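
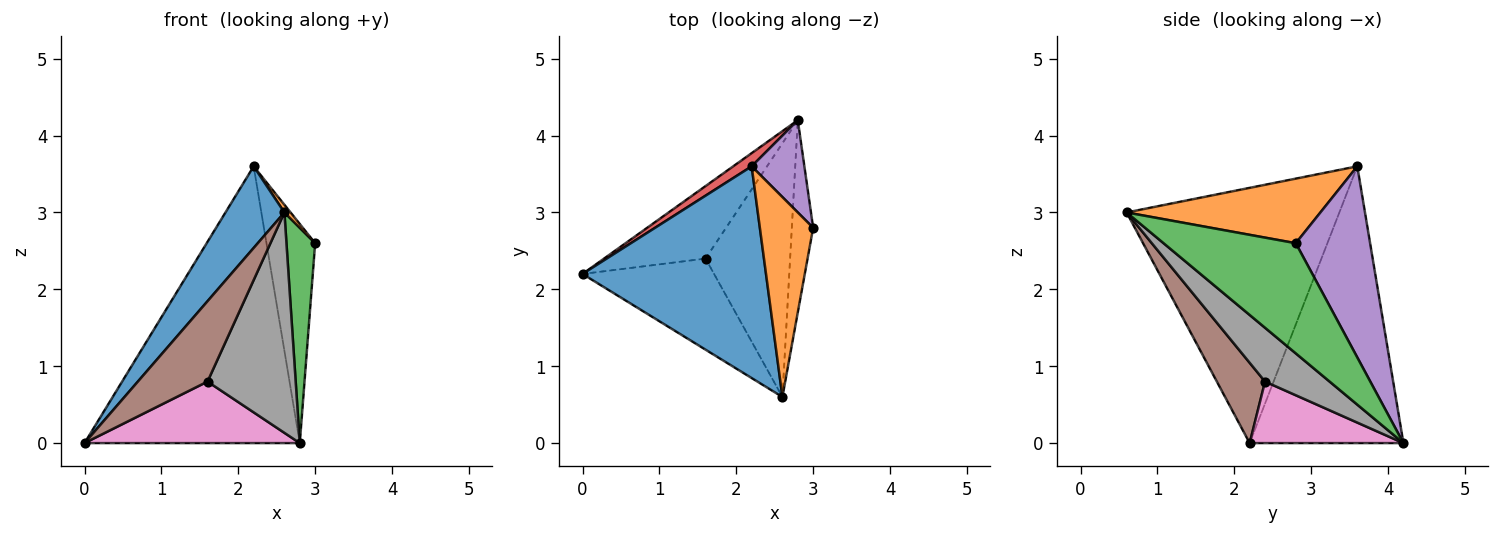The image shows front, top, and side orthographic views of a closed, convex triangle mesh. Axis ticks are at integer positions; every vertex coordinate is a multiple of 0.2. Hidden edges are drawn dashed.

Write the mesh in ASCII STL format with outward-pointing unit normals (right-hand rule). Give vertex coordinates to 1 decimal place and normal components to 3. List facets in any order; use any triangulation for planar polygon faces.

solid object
 facet normal -0.792 -0.220 0.569
  outer loop
   vertex 2.2 3.6 3.6
   vertex 0.0 2.2 0.0
   vertex 2.6 0.6 3.0
  endloop
 endfacet
 facet normal 0.771 -0.024 0.636
  outer loop
   vertex 2.2 3.6 3.6
   vertex 2.6 0.6 3.0
   vertex 3.0 2.8 2.6
  endloop
 endfacet
 facet normal 0.960 -0.208 -0.186
  outer loop
   vertex 2.8 4.2 0.0
   vertex 3.0 2.8 2.6
   vertex 2.6 0.6 3.0
  endloop
 endfacet
 facet normal -0.581 0.813 0.039
  outer loop
   vertex 2.8 4.2 0.0
   vertex 0.0 2.2 0.0
   vertex 2.2 3.6 3.6
  endloop
 endfacet
 facet normal 0.815 0.534 0.225
  outer loop
   vertex 2.8 4.2 0.0
   vertex 2.2 3.6 3.6
   vertex 3.0 2.8 2.6
  endloop
 endfacet
 facet normal 0.416 -0.602 -0.682
  outer loop
   vertex 1.6 2.4 0.8
   vertex 2.6 0.6 3.0
   vertex 0.0 2.2 0.0
  endloop
 endfacet
 facet normal 0.419 -0.587 -0.692
  outer loop
   vertex 1.6 2.4 0.8
   vertex 0.0 2.2 0.0
   vertex 2.8 4.2 0.0
  endloop
 endfacet
 facet normal 0.433 -0.591 -0.680
  outer loop
   vertex 1.6 2.4 0.8
   vertex 2.8 4.2 0.0
   vertex 2.6 0.6 3.0
  endloop
 endfacet
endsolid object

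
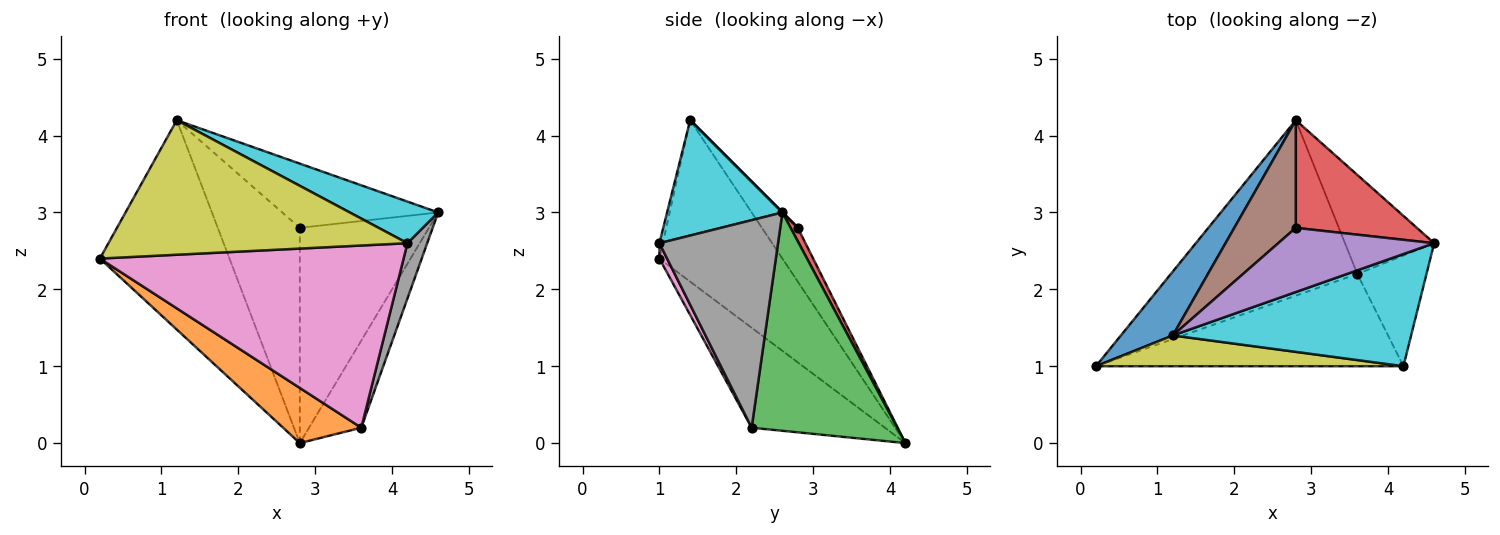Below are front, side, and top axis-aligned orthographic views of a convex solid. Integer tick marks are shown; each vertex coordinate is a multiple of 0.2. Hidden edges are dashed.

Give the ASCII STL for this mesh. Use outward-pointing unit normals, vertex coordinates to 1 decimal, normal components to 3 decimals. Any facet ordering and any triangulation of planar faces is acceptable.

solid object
 facet normal -0.672 0.708 0.216
  outer loop
   vertex 1.2 1.4 4.2
   vertex 2.8 4.2 0.0
   vertex 0.2 1.0 2.4
  endloop
 endfacet
 facet normal -0.455 -0.267 -0.849
  outer loop
   vertex 3.6 2.2 0.2
   vertex 0.2 1.0 2.4
   vertex 2.8 4.2 0.0
  endloop
 endfacet
 facet normal 0.878 0.316 -0.359
  outer loop
   vertex 3.6 2.2 0.2
   vertex 2.8 4.2 0.0
   vertex 4.6 2.6 3.0
  endloop
 endfacet
 facet normal 0.050 0.893 0.447
  outer loop
   vertex 2.8 2.8 2.8
   vertex 4.6 2.6 3.0
   vertex 2.8 4.2 0.0
  endloop
 endfacet
 facet normal 0.000 0.707 0.707
  outer loop
   vertex 2.8 2.8 2.8
   vertex 1.2 1.4 4.2
   vertex 4.6 2.6 3.0
  endloop
 endfacet
 facet normal -0.364 0.833 0.416
  outer loop
   vertex 2.8 2.8 2.8
   vertex 2.8 4.2 0.0
   vertex 1.2 1.4 4.2
  endloop
 endfacet
 facet normal 0.023 -0.892 -0.452
  outer loop
   vertex 4.2 1.0 2.6
   vertex 0.2 1.0 2.4
   vertex 3.6 2.2 0.2
  endloop
 endfacet
 facet normal 0.937 -0.156 -0.312
  outer loop
   vertex 4.2 1.0 2.6
   vertex 3.6 2.2 0.2
   vertex 4.6 2.6 3.0
  endloop
 endfacet
 facet normal -0.011 -0.975 0.223
  outer loop
   vertex 4.2 1.0 2.6
   vertex 1.2 1.4 4.2
   vertex 0.2 1.0 2.4
  endloop
 endfacet
 facet normal 0.413 -0.317 0.854
  outer loop
   vertex 4.2 1.0 2.6
   vertex 4.6 2.6 3.0
   vertex 1.2 1.4 4.2
  endloop
 endfacet
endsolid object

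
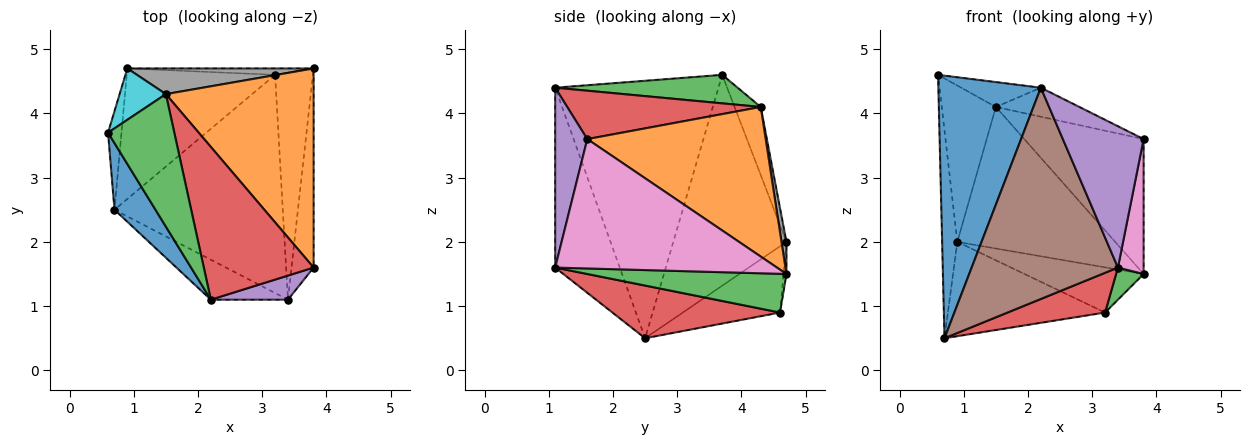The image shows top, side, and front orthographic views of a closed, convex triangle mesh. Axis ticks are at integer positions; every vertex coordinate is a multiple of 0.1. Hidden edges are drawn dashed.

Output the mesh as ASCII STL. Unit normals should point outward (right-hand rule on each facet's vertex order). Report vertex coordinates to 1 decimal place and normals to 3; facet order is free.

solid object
 facet normal -0.839 -0.527 0.134
  outer loop
   vertex 2.2 1.1 4.4
   vertex 0.6 3.7 4.6
   vertex 0.7 2.5 0.5
  endloop
 endfacet
 facet normal 0.642 0.430 0.634
  outer loop
   vertex 1.5 4.3 4.1
   vertex 3.8 1.6 3.6
   vertex 3.8 4.7 1.5
  endloop
 endfacet
 facet normal 0.390 0.170 0.905
  outer loop
   vertex 1.5 4.3 4.1
   vertex 0.6 3.7 4.6
   vertex 2.2 1.1 4.4
  endloop
 endfacet
 facet normal 0.397 0.171 0.902
  outer loop
   vertex 1.5 4.3 4.1
   vertex 2.2 1.1 4.4
   vertex 3.8 1.6 3.6
  endloop
 endfacet
 facet normal 0.365 -0.918 0.156
  outer loop
   vertex 3.4 1.1 1.6
   vertex 3.8 1.6 3.6
   vertex 2.2 1.1 4.4
  endloop
 endfacet
 facet normal -0.398 -0.901 -0.171
  outer loop
   vertex 3.4 1.1 1.6
   vertex 2.2 1.1 4.4
   vertex 0.7 2.5 0.5
  endloop
 endfacet
 facet normal 0.979 -0.113 -0.167
  outer loop
   vertex 3.4 1.1 1.6
   vertex 3.8 4.7 1.5
   vertex 3.8 1.6 3.6
  endloop
 endfacet
 facet normal 0.031 0.983 0.179
  outer loop
   vertex 0.9 4.7 2.0
   vertex 1.5 4.3 4.1
   vertex 3.8 4.7 1.5
  endloop
 endfacet
 facet normal -0.989 0.133 -0.063
  outer loop
   vertex 0.9 4.7 2.0
   vertex 0.7 2.5 0.5
   vertex 0.6 3.7 4.6
  endloop
 endfacet
 facet normal -0.418 0.863 0.284
  outer loop
   vertex 0.9 4.7 2.0
   vertex 0.6 3.7 4.6
   vertex 1.5 4.3 4.1
  endloop
 endfacet
 facet normal -0.024 0.990 -0.141
  outer loop
   vertex 3.2 4.6 0.9
   vertex 0.9 4.7 2.0
   vertex 3.8 4.7 1.5
  endloop
 endfacet
 facet normal -0.341 0.551 -0.762
  outer loop
   vertex 3.2 4.6 0.9
   vertex 0.7 2.5 0.5
   vertex 0.9 4.7 2.0
  endloop
 endfacet
 facet normal 0.712 -0.098 -0.695
  outer loop
   vertex 3.2 4.6 0.9
   vertex 3.8 4.7 1.5
   vertex 3.4 1.1 1.6
  endloop
 endfacet
 facet normal 0.294 -0.171 -0.940
  outer loop
   vertex 3.2 4.6 0.9
   vertex 3.4 1.1 1.6
   vertex 0.7 2.5 0.5
  endloop
 endfacet
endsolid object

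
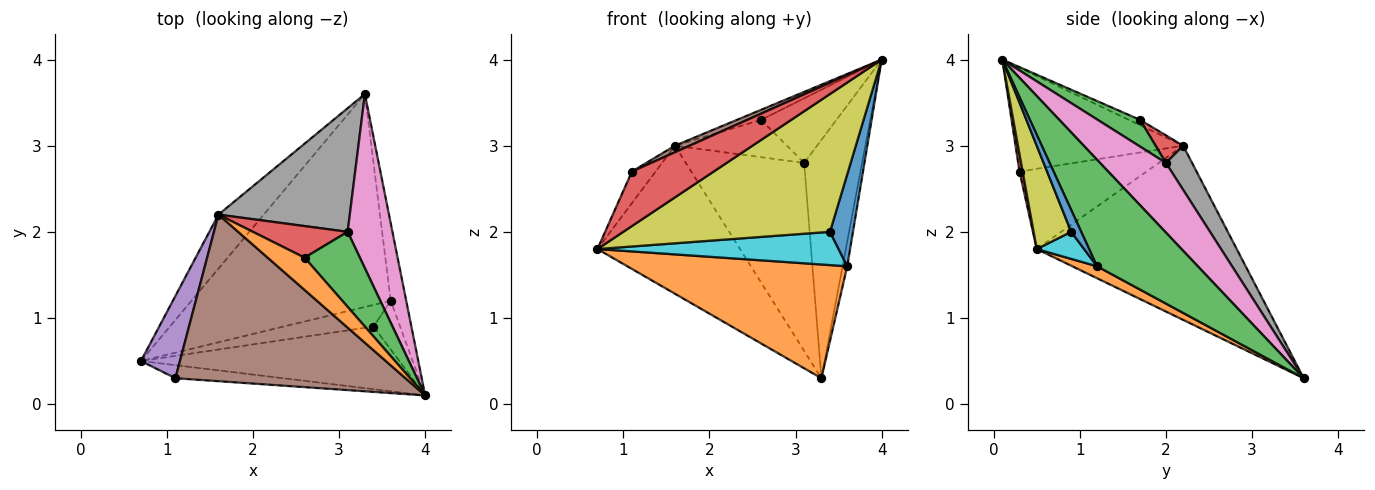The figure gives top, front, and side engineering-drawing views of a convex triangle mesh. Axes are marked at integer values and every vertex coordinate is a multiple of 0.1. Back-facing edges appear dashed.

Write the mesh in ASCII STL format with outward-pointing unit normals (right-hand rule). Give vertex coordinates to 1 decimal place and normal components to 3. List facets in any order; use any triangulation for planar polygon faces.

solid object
 facet normal -0.797 0.568 -0.207
  outer loop
   vertex 1.6 2.2 3.0
   vertex 3.3 3.6 0.3
   vertex 0.7 0.5 1.8
  endloop
 endfacet
 facet normal 0.053 -0.471 -0.881
  outer loop
   vertex 3.6 1.2 1.6
   vertex 0.7 0.5 1.8
   vertex 3.3 3.6 0.3
  endloop
 endfacet
 facet normal 0.989 0.046 -0.144
  outer loop
   vertex 3.6 1.2 1.6
   vertex 3.3 3.6 0.3
   vertex 4.0 0.1 4.0
  endloop
 endfacet
 facet normal 0.037 -0.972 -0.233
  outer loop
   vertex 1.1 0.3 2.7
   vertex 0.7 0.5 1.8
   vertex 4.0 0.1 4.0
  endloop
 endfacet
 facet normal -0.887 0.165 0.431
  outer loop
   vertex 1.1 0.3 2.7
   vertex 1.6 2.2 3.0
   vertex 0.7 0.5 1.8
  endloop
 endfacet
 facet normal -0.411 -0.036 0.911
  outer loop
   vertex 1.1 0.3 2.7
   vertex 4.0 0.1 4.0
   vertex 1.6 2.2 3.0
  endloop
 endfacet
 facet normal 0.676 0.595 0.435
  outer loop
   vertex 3.1 2.0 2.8
   vertex 4.0 0.1 4.0
   vertex 3.3 3.6 0.3
  endloop
 endfacet
 facet normal 0.182 0.822 0.540
  outer loop
   vertex 3.1 2.0 2.8
   vertex 3.3 3.6 0.3
   vertex 1.6 2.2 3.0
  endloop
 endfacet
 facet normal 0.163 -0.898 -0.408
  outer loop
   vertex 3.4 0.9 2.0
   vertex 4.0 0.1 4.0
   vertex 0.7 0.5 1.8
  endloop
 endfacet
 facet normal 0.162 -0.827 -0.539
  outer loop
   vertex 3.4 0.9 2.0
   vertex 0.7 0.5 1.8
   vertex 3.6 1.2 1.6
  endloop
 endfacet
 facet normal 0.360 -0.824 -0.438
  outer loop
   vertex 3.4 0.9 2.0
   vertex 3.6 1.2 1.6
   vertex 4.0 0.1 4.0
  endloop
 endfacet
 facet normal -0.137 0.294 0.946
  outer loop
   vertex 2.6 1.7 3.3
   vertex 1.6 2.2 3.0
   vertex 4.0 0.1 4.0
  endloop
 endfacet
 facet normal 0.344 0.612 0.712
  outer loop
   vertex 2.6 1.7 3.3
   vertex 4.0 0.1 4.0
   vertex 3.1 2.0 2.8
  endloop
 endfacet
 facet normal 0.185 0.750 0.635
  outer loop
   vertex 2.6 1.7 3.3
   vertex 3.1 2.0 2.8
   vertex 1.6 2.2 3.0
  endloop
 endfacet
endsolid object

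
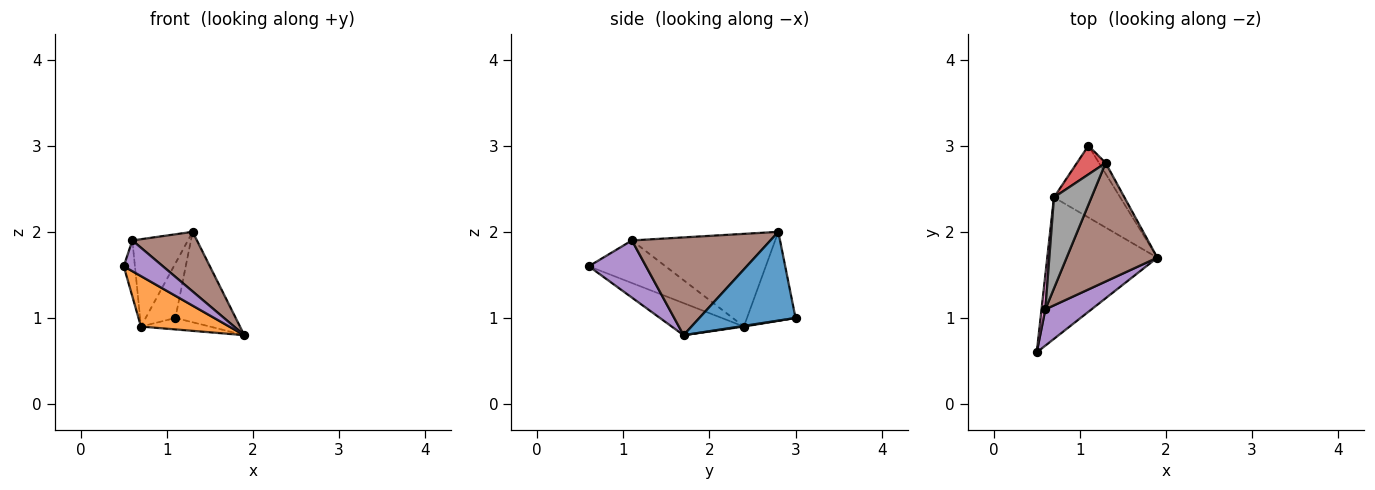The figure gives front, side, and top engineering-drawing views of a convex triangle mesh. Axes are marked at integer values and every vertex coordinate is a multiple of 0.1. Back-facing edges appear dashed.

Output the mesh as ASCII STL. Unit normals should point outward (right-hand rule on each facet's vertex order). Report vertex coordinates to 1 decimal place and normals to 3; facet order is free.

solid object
 facet normal 0.846 0.530 -0.063
  outer loop
   vertex 1.3 2.8 2.0
   vertex 1.9 1.7 0.8
   vertex 1.1 3.0 1.0
  endloop
 endfacet
 facet normal -0.265 -0.324 -0.908
  outer loop
   vertex 0.7 2.4 0.9
   vertex 1.9 1.7 0.8
   vertex 0.5 0.6 1.6
  endloop
 endfacet
 facet normal 0.010 0.158 -0.987
  outer loop
   vertex 0.7 2.4 0.9
   vertex 1.1 3.0 1.0
   vertex 1.9 1.7 0.8
  endloop
 endfacet
 facet normal -0.822 0.504 0.265
  outer loop
   vertex 0.7 2.4 0.9
   vertex 1.3 2.8 2.0
   vertex 1.1 3.0 1.0
  endloop
 endfacet
 facet normal 0.686 -0.470 0.555
  outer loop
   vertex 0.6 1.1 1.9
   vertex 0.5 0.6 1.6
   vertex 1.9 1.7 0.8
  endloop
 endfacet
 facet normal 0.694 -0.324 0.643
  outer loop
   vertex 0.6 1.1 1.9
   vertex 1.9 1.7 0.8
   vertex 1.3 2.8 2.0
  endloop
 endfacet
 facet normal -0.986 0.144 0.089
  outer loop
   vertex 0.6 1.1 1.9
   vertex 0.7 2.4 0.9
   vertex 0.5 0.6 1.6
  endloop
 endfacet
 facet normal -0.872 0.338 0.353
  outer loop
   vertex 0.6 1.1 1.9
   vertex 1.3 2.8 2.0
   vertex 0.7 2.4 0.9
  endloop
 endfacet
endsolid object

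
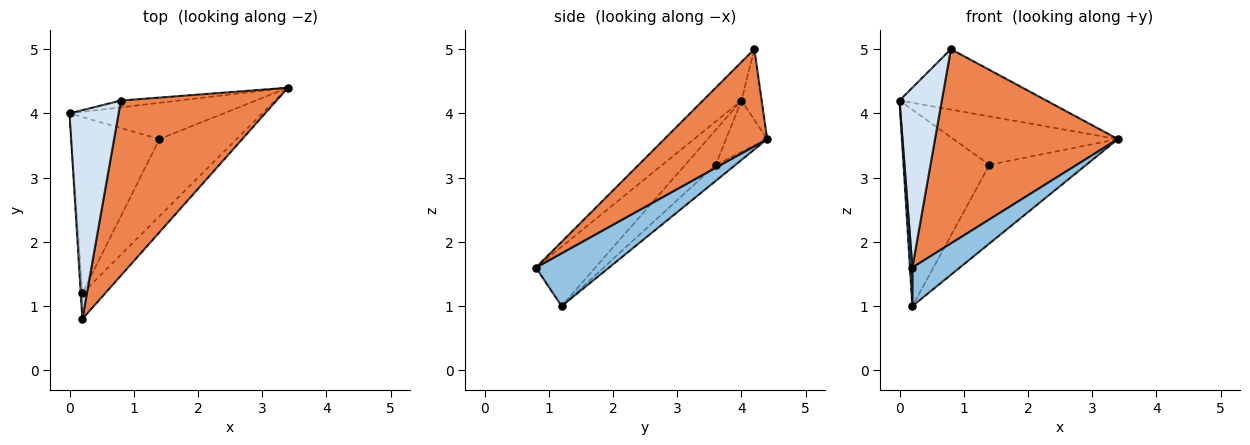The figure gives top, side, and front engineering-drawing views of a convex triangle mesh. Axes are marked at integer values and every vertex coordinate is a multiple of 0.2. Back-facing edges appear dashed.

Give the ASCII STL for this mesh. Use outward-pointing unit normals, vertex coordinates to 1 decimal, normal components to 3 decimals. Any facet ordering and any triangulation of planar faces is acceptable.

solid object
 facet normal -0.999 -0.040 -0.027
  outer loop
   vertex 0.2 1.2 1.0
   vertex 0.2 0.8 1.6
   vertex 0.0 4.0 4.2
  endloop
 endfacet
 facet normal 0.789 -0.512 -0.341
  outer loop
   vertex 0.2 1.2 1.0
   vertex 3.4 4.4 3.6
   vertex 0.2 0.8 1.6
  endloop
 endfacet
 facet normal -0.135 0.985 -0.111
  outer loop
   vertex 0.8 4.2 5.0
   vertex 3.4 4.4 3.6
   vertex 0.0 4.0 4.2
  endloop
 endfacet
 facet normal -0.511 -0.561 0.651
  outer loop
   vertex 0.8 4.2 5.0
   vertex 0.0 4.0 4.2
   vertex 0.2 0.8 1.6
  endloop
 endfacet
 facet normal 0.385 -0.686 0.618
  outer loop
   vertex 0.8 4.2 5.0
   vertex 0.2 0.8 1.6
   vertex 3.4 4.4 3.6
  endloop
 endfacet
 facet normal -0.196 0.784 -0.588
  outer loop
   vertex 1.4 3.6 3.2
   vertex 0.0 4.0 4.2
   vertex 3.4 4.4 3.6
  endloop
 endfacet
 facet normal -0.256 0.720 -0.646
  outer loop
   vertex 1.4 3.6 3.2
   vertex 0.2 1.2 1.0
   vertex 0.0 4.0 4.2
  endloop
 endfacet
 facet normal -0.144 0.707 -0.692
  outer loop
   vertex 1.4 3.6 3.2
   vertex 3.4 4.4 3.6
   vertex 0.2 1.2 1.0
  endloop
 endfacet
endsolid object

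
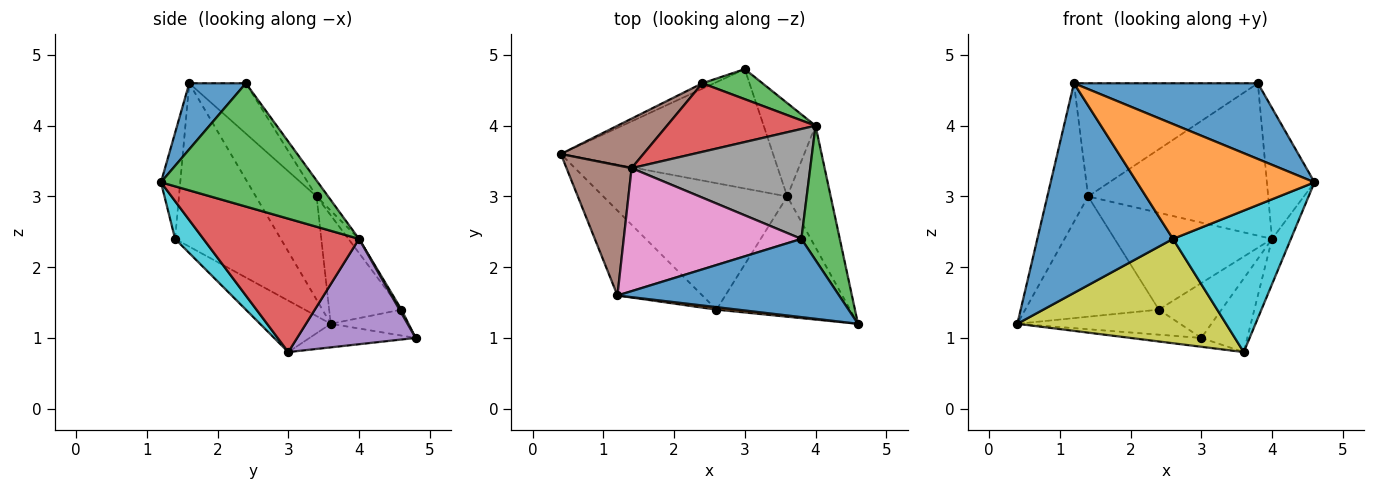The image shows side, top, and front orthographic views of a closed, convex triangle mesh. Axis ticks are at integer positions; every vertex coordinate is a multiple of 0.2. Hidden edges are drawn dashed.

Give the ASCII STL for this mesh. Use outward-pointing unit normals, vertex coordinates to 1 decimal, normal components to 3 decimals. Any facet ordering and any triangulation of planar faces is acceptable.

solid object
 facet normal 0.209 -0.680 0.703
  outer loop
   vertex 1.2 1.6 4.6
   vertex 4.6 1.2 3.2
   vertex 3.8 2.4 4.6
  endloop
 endfacet
 facet normal -0.110 0.073 -0.991
  outer loop
   vertex 3.6 3.0 0.8
   vertex 0.4 3.6 1.2
   vertex 3.0 4.8 1.0
  endloop
 endfacet
 facet normal 0.917 0.278 0.286
  outer loop
   vertex 4.0 4.0 2.4
   vertex 3.8 2.4 4.6
   vertex 4.6 1.2 3.2
  endloop
 endfacet
 facet normal 0.945 0.114 -0.308
  outer loop
   vertex 4.0 4.0 2.4
   vertex 4.6 1.2 3.2
   vertex 3.6 3.0 0.8
  endloop
 endfacet
 facet normal 0.847 0.329 -0.417
  outer loop
   vertex 4.0 4.0 2.4
   vertex 3.6 3.0 0.8
   vertex 3.0 4.8 1.0
  endloop
 endfacet
 facet normal -0.736 0.494 0.464
  outer loop
   vertex 1.4 3.4 3.0
   vertex 0.4 3.6 1.2
   vertex 1.2 1.6 4.6
  endloop
 endfacet
 facet normal -0.204 0.663 0.720
  outer loop
   vertex 1.4 3.4 3.0
   vertex 1.2 1.6 4.6
   vertex 3.8 2.4 4.6
  endloop
 endfacet
 facet normal -0.052 0.810 0.584
  outer loop
   vertex 1.4 3.4 3.0
   vertex 3.8 2.4 4.6
   vertex 4.0 4.0 2.4
  endloop
 endfacet
 facet normal -0.211 -0.622 -0.754
  outer loop
   vertex 2.6 1.4 2.4
   vertex 0.4 3.6 1.2
   vertex 3.6 3.0 0.8
  endloop
 endfacet
 facet normal 0.180 -0.750 -0.637
  outer loop
   vertex 2.6 1.4 2.4
   vertex 3.6 3.0 0.8
   vertex 4.6 1.2 3.2
  endloop
 endfacet
 facet normal -0.585 -0.751 -0.304
  outer loop
   vertex 2.6 1.4 2.4
   vertex 1.2 1.6 4.6
   vertex 0.4 3.6 1.2
  endloop
 endfacet
 facet normal -0.108 -0.994 0.022
  outer loop
   vertex 2.6 1.4 2.4
   vertex 4.6 1.2 3.2
   vertex 1.2 1.6 4.6
  endloop
 endfacet
 facet normal 0.028 0.876 0.481
  outer loop
   vertex 2.4 4.6 1.4
   vertex 4.0 4.0 2.4
   vertex 3.0 4.8 1.0
  endloop
 endfacet
 facet normal -0.055 0.815 0.577
  outer loop
   vertex 2.4 4.6 1.4
   vertex 1.4 3.4 3.0
   vertex 4.0 4.0 2.4
  endloop
 endfacet
 facet normal -0.423 0.885 -0.192
  outer loop
   vertex 2.4 4.6 1.4
   vertex 3.0 4.8 1.0
   vertex 0.4 3.6 1.2
  endloop
 endfacet
 facet normal -0.448 0.827 0.340
  outer loop
   vertex 2.4 4.6 1.4
   vertex 0.4 3.6 1.2
   vertex 1.4 3.4 3.0
  endloop
 endfacet
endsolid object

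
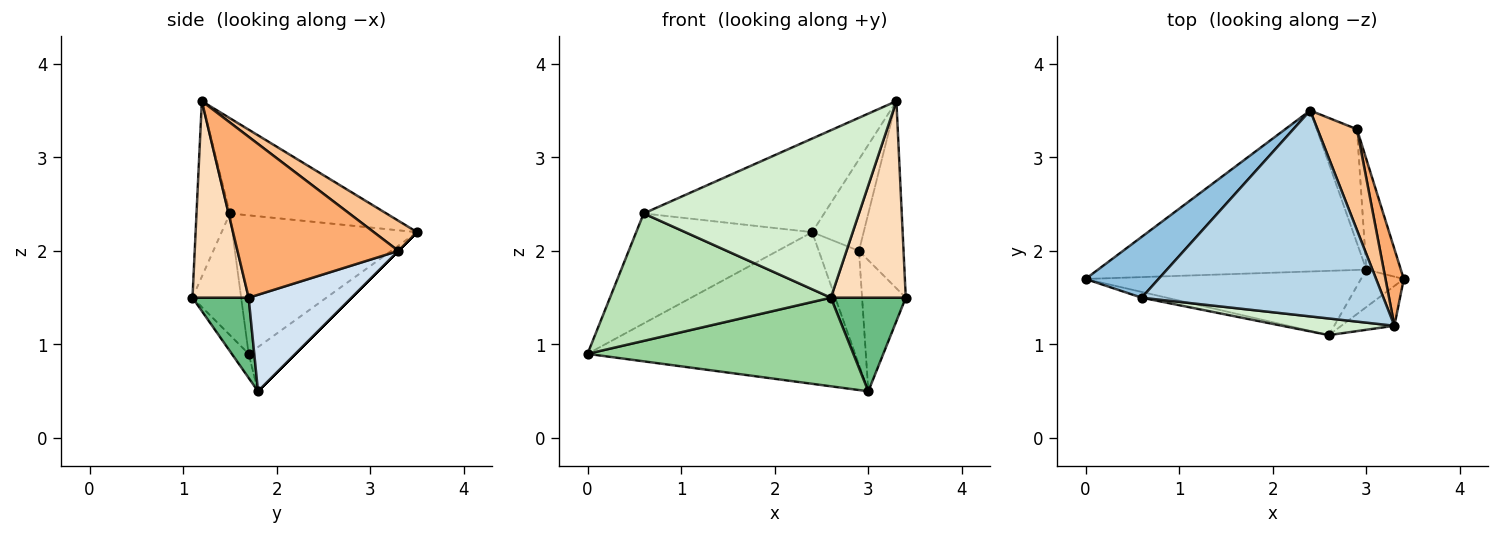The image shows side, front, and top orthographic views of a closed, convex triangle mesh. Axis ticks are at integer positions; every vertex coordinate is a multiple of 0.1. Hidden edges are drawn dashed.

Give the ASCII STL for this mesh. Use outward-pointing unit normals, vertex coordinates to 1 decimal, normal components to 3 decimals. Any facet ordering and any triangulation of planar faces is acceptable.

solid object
 facet normal -0.119 0.681 -0.723
  outer loop
   vertex 3.0 1.8 0.5
   vertex 0.0 1.7 0.9
   vertex 2.4 3.5 2.2
  endloop
 endfacet
 facet normal -0.676 0.644 0.357
  outer loop
   vertex 0.6 1.5 2.4
   vertex 2.4 3.5 2.2
   vertex 0.0 1.7 0.9
  endloop
 endfacet
 facet normal -0.338 0.390 0.857
  outer loop
   vertex 0.6 1.5 2.4
   vertex 3.3 1.2 3.6
   vertex 2.4 3.5 2.2
  endloop
 endfacet
 facet normal 0.874 0.371 -0.313
  outer loop
   vertex 2.9 3.3 2.0
   vertex 3.4 1.7 1.5
   vertex 3.0 1.8 0.5
  endloop
 endfacet
 facet normal 0.000 0.707 -0.707
  outer loop
   vertex 2.9 3.3 2.0
   vertex 3.0 1.8 0.5
   vertex 2.4 3.5 2.2
  endloop
 endfacet
 facet normal 0.958 0.265 0.109
  outer loop
   vertex 2.9 3.3 2.0
   vertex 3.3 1.2 3.6
   vertex 3.4 1.7 1.5
  endloop
 endfacet
 facet normal 0.492 0.585 0.645
  outer loop
   vertex 2.9 3.3 2.0
   vertex 2.4 3.5 2.2
   vertex 3.3 1.2 3.6
  endloop
 endfacet
 facet normal 0.592 -0.790 -0.160
  outer loop
   vertex 2.6 1.1 1.5
   vertex 3.4 1.7 1.5
   vertex 3.3 1.2 3.6
  endloop
 endfacet
 facet normal 0.571 -0.762 -0.305
  outer loop
   vertex 2.6 1.1 1.5
   vertex 3.0 1.8 0.5
   vertex 3.4 1.7 1.5
  endloop
 endfacet
 facet normal -0.051 -0.808 -0.586
  outer loop
   vertex 2.6 1.1 1.5
   vertex 0.0 1.7 0.9
   vertex 3.0 1.8 0.5
  endloop
 endfacet
 facet normal -0.215 -0.976 -0.044
  outer loop
   vertex 2.6 1.1 1.5
   vertex 0.6 1.5 2.4
   vertex 0.0 1.7 0.9
  endloop
 endfacet
 facet normal -0.153 -0.983 0.098
  outer loop
   vertex 2.6 1.1 1.5
   vertex 3.3 1.2 3.6
   vertex 0.6 1.5 2.4
  endloop
 endfacet
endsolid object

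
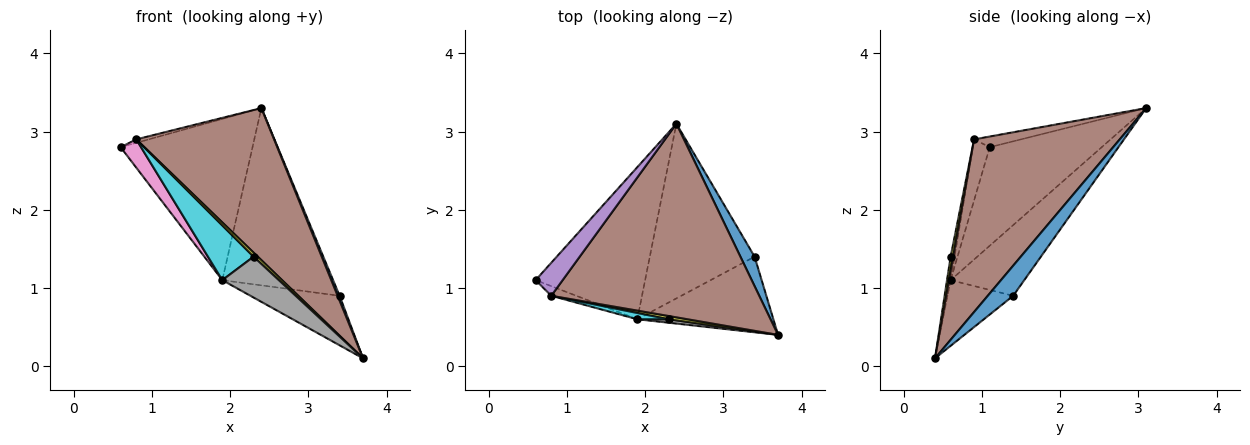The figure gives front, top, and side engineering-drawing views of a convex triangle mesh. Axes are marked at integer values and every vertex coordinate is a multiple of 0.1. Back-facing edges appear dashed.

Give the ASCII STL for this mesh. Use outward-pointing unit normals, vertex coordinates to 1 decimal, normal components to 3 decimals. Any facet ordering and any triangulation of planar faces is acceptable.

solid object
 facet normal 0.902 -0.069 0.425
  outer loop
   vertex 3.4 1.4 0.9
   vertex 2.4 3.1 3.3
   vertex 3.7 0.4 0.1
  endloop
 endfacet
 facet normal -0.374 0.508 -0.776
  outer loop
   vertex 1.9 0.6 1.1
   vertex 3.4 1.4 0.9
   vertex 3.7 0.4 0.1
  endloop
 endfacet
 facet normal -0.525 0.619 -0.584
  outer loop
   vertex 1.9 0.6 1.1
   vertex 0.6 1.1 2.8
   vertex 2.4 3.1 3.3
  endloop
 endfacet
 facet normal -0.428 0.644 -0.634
  outer loop
   vertex 1.9 0.6 1.1
   vertex 2.4 3.1 3.3
   vertex 3.4 1.4 0.9
  endloop
 endfacet
 facet normal -0.365 0.097 0.926
  outer loop
   vertex 0.8 0.9 2.9
   vertex 2.4 3.1 3.3
   vertex 0.6 1.1 2.8
  endloop
 endfacet
 facet normal 0.547 -0.517 0.659
  outer loop
   vertex 0.8 0.9 2.9
   vertex 3.7 0.4 0.1
   vertex 2.4 3.1 3.3
  endloop
 endfacet
 facet normal -0.618 -0.744 -0.253
  outer loop
   vertex 0.8 0.9 2.9
   vertex 0.6 1.1 2.8
   vertex 1.9 0.6 1.1
  endloop
 endfacet
 facet normal -0.063 -0.994 0.085
  outer loop
   vertex 2.3 0.6 1.4
   vertex 1.9 0.6 1.1
   vertex 3.7 0.4 0.1
  endloop
 endfacet
 facet normal 0.424 -0.707 0.566
  outer loop
   vertex 2.3 0.6 1.4
   vertex 3.7 0.4 0.1
   vertex 0.8 0.9 2.9
  endloop
 endfacet
 facet normal -0.085 -0.990 0.113
  outer loop
   vertex 2.3 0.6 1.4
   vertex 0.8 0.9 2.9
   vertex 1.9 0.6 1.1
  endloop
 endfacet
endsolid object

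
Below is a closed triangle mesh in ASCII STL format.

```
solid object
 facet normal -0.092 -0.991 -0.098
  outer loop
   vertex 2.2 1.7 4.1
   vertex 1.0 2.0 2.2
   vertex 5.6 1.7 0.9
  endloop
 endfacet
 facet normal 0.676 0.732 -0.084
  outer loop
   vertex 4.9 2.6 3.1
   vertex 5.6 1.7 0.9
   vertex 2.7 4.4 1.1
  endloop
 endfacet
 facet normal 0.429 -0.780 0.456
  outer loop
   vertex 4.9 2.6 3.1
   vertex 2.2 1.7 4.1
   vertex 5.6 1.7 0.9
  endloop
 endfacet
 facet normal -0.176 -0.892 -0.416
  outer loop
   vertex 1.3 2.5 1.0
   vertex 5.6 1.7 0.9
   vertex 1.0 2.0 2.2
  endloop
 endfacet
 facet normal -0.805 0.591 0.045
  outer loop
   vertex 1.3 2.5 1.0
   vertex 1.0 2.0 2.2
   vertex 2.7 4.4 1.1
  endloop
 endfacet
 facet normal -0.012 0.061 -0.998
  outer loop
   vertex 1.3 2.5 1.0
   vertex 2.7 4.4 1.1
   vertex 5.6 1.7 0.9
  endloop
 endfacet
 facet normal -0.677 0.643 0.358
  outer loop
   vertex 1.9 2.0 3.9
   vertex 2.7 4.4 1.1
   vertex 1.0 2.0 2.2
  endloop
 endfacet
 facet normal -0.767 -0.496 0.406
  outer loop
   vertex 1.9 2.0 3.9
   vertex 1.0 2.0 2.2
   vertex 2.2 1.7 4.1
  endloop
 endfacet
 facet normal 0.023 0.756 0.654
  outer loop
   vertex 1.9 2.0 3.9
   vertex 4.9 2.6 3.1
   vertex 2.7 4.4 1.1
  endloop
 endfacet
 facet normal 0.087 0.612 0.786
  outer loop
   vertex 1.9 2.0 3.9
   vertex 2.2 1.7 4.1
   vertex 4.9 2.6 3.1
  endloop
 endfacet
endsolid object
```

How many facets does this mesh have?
10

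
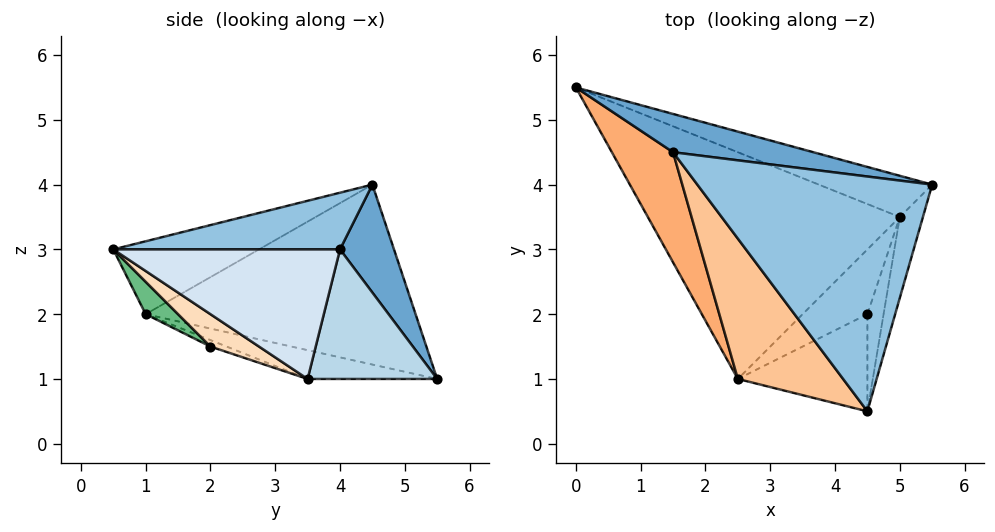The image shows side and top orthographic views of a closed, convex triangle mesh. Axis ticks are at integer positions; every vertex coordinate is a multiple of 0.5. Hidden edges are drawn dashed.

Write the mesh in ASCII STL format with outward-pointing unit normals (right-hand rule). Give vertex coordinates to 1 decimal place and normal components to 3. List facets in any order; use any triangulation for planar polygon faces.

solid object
 facet normal 0.177 0.957 0.230
  outer loop
   vertex 1.5 4.5 4.0
   vertex 5.5 4.0 3.0
   vertex 0.0 5.5 1.0
  endloop
 endfacet
 facet normal 0.234 -0.067 0.970
  outer loop
   vertex 1.5 4.5 4.0
   vertex 4.5 0.5 3.0
   vertex 5.5 4.0 3.0
  endloop
 endfacet
 facet normal 0.353 0.883 -0.309
  outer loop
   vertex 5.0 3.5 1.0
   vertex 0.0 5.5 1.0
   vertex 5.5 4.0 3.0
  endloop
 endfacet
 facet normal 0.948 -0.271 -0.169
  outer loop
   vertex 5.0 3.5 1.0
   vertex 5.5 4.0 3.0
   vertex 4.5 0.5 3.0
  endloop
 endfacet
 facet normal -0.109 -0.273 -0.956
  outer loop
   vertex 2.5 1.0 2.0
   vertex 0.0 5.5 1.0
   vertex 5.0 3.5 1.0
  endloop
 endfacet
 facet normal -0.862 -0.414 0.293
  outer loop
   vertex 2.5 1.0 2.0
   vertex 1.5 4.5 4.0
   vertex 0.0 5.5 1.0
  endloop
 endfacet
 facet normal -0.481 -0.535 0.695
  outer loop
   vertex 2.5 1.0 2.0
   vertex 4.5 0.5 3.0
   vertex 1.5 4.5 4.0
  endloop
 endfacet
 facet normal 0.816 -0.408 -0.408
  outer loop
   vertex 4.5 2.0 1.5
   vertex 5.0 3.5 1.0
   vertex 4.5 0.5 3.0
  endloop
 endfacet
 facet normal 0.174 -0.696 -0.696
  outer loop
   vertex 4.5 2.0 1.5
   vertex 4.5 0.5 3.0
   vertex 2.5 1.0 2.0
  endloop
 endfacet
 facet normal -0.095 -0.286 -0.953
  outer loop
   vertex 4.5 2.0 1.5
   vertex 2.5 1.0 2.0
   vertex 5.0 3.5 1.0
  endloop
 endfacet
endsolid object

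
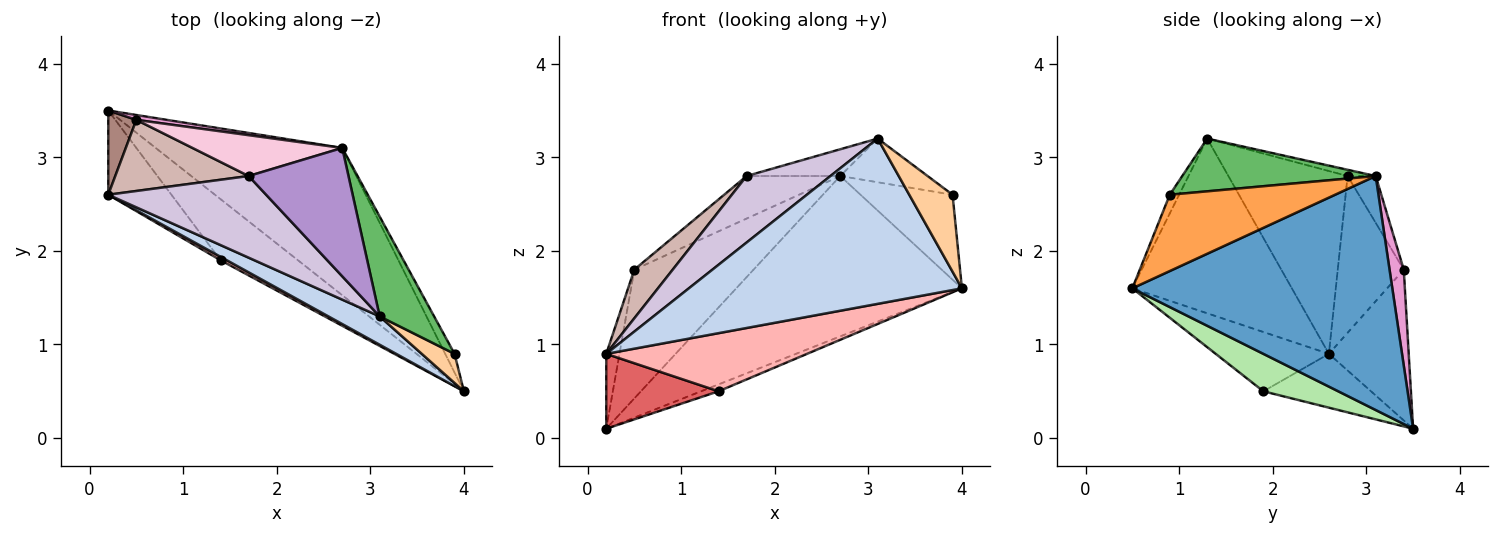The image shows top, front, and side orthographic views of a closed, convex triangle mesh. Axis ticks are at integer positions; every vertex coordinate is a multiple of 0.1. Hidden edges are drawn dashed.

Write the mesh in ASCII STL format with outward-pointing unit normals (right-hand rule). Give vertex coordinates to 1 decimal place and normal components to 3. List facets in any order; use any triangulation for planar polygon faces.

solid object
 facet normal 0.647 0.562 -0.516
  outer loop
   vertex 2.7 3.1 2.8
   vertex 4.0 0.5 1.6
   vertex 0.2 3.5 0.1
  endloop
 endfacet
 facet normal -0.499 -0.854 0.146
  outer loop
   vertex 0.2 2.6 0.9
   vertex 4.0 0.5 1.6
   vertex 3.1 1.3 3.2
  endloop
 endfacet
 facet normal 0.869 0.484 -0.107
  outer loop
   vertex 3.9 0.9 2.6
   vertex 4.0 0.5 1.6
   vertex 2.7 3.1 2.8
  endloop
 endfacet
 facet normal -0.198 -0.917 0.347
  outer loop
   vertex 3.9 0.9 2.6
   vertex 3.1 1.3 3.2
   vertex 4.0 0.5 1.6
  endloop
 endfacet
 facet normal 0.664 0.300 0.685
  outer loop
   vertex 3.9 0.9 2.6
   vertex 2.7 3.1 2.8
   vertex 3.1 1.3 3.2
  endloop
 endfacet
 facet normal 0.433 0.101 -0.896
  outer loop
   vertex 1.4 1.9 0.5
   vertex 0.2 3.5 0.1
   vertex 4.0 0.5 1.6
  endloop
 endfacet
 facet normal -0.537 -0.560 -0.630
  outer loop
   vertex 1.4 1.9 0.5
   vertex 0.2 2.6 0.9
   vertex 0.2 3.5 0.1
  endloop
 endfacet
 facet normal -0.490 -0.870 0.052
  outer loop
   vertex 1.4 1.9 0.5
   vertex 4.0 0.5 1.6
   vertex 0.2 2.6 0.9
  endloop
 endfacet
 facet normal -0.061 0.204 0.977
  outer loop
   vertex 1.7 2.8 2.8
   vertex 3.1 1.3 3.2
   vertex 2.7 3.1 2.8
  endloop
 endfacet
 facet normal -0.668 -0.470 0.577
  outer loop
   vertex 1.7 2.8 2.8
   vertex 0.2 2.6 0.9
   vertex 3.1 1.3 3.2
  endloop
 endfacet
 facet normal -0.970 0.161 0.181
  outer loop
   vertex 0.5 3.4 1.8
   vertex 0.2 3.5 0.1
   vertex 0.2 2.6 0.9
  endloop
 endfacet
 facet normal -0.696 -0.405 0.592
  outer loop
   vertex 0.5 3.4 1.8
   vertex 0.2 2.6 0.9
   vertex 1.7 2.8 2.8
  endloop
 endfacet
 facet normal 0.118 0.992 0.037
  outer loop
   vertex 0.5 3.4 1.8
   vertex 2.7 3.1 2.8
   vertex 0.2 3.5 0.1
  endloop
 endfacet
 facet normal -0.212 0.705 0.677
  outer loop
   vertex 0.5 3.4 1.8
   vertex 1.7 2.8 2.8
   vertex 2.7 3.1 2.8
  endloop
 endfacet
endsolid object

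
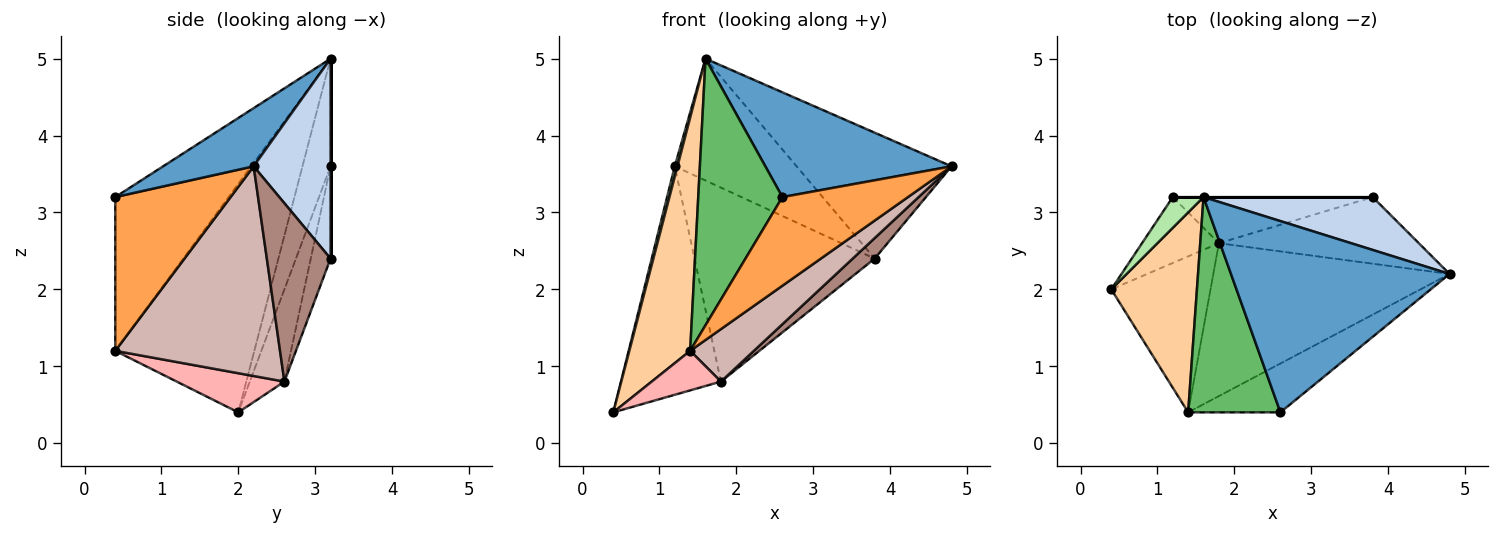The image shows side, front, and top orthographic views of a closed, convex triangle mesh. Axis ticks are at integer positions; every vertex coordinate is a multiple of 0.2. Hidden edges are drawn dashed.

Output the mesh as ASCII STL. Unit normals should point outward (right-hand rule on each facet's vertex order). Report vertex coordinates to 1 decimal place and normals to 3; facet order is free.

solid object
 facet normal 0.227 -0.468 0.854
  outer loop
   vertex 1.6 3.2 5.0
   vertex 2.6 0.4 3.2
   vertex 4.8 2.2 3.6
  endloop
 endfacet
 facet normal 0.416 0.838 0.352
  outer loop
   vertex 3.8 3.2 2.4
   vertex 1.6 3.2 5.0
   vertex 4.8 2.2 3.6
  endloop
 endfacet
 facet normal 0.627 -0.682 -0.376
  outer loop
   vertex 1.4 0.4 1.2
   vertex 4.8 2.2 3.6
   vertex 2.6 0.4 3.2
  endloop
 endfacet
 facet normal -0.866 -0.379 0.325
  outer loop
   vertex 1.4 0.4 1.2
   vertex 1.6 3.2 5.0
   vertex 0.4 2.0 0.4
  endloop
 endfacet
 facet normal -0.723 -0.537 0.434
  outer loop
   vertex 1.4 0.4 1.2
   vertex 2.6 0.4 3.2
   vertex 1.6 3.2 5.0
  endloop
 endfacet
 facet normal -0.958 -0.091 0.274
  outer loop
   vertex 1.2 3.2 3.6
   vertex 0.4 2.0 0.4
   vertex 1.6 3.2 5.0
  endloop
 endfacet
 facet normal 0.000 1.000 0.000
  outer loop
   vertex 1.2 3.2 3.6
   vertex 1.6 3.2 5.0
   vertex 3.8 3.2 2.4
  endloop
 endfacet
 facet normal 0.357 -0.230 -0.905
  outer loop
   vertex 1.8 2.6 0.8
   vertex 1.4 0.4 1.2
   vertex 0.4 2.0 0.4
  endloop
 endfacet
 facet normal -0.316 0.912 -0.263
  outer loop
   vertex 1.8 2.6 0.8
   vertex 0.4 2.0 0.4
   vertex 1.2 3.2 3.6
  endloop
 endfacet
 facet normal -0.106 0.967 -0.230
  outer loop
   vertex 1.8 2.6 0.8
   vertex 1.2 3.2 3.6
   vertex 3.8 3.2 2.4
  endloop
 endfacet
 facet normal 0.649 -0.224 -0.727
  outer loop
   vertex 1.8 2.6 0.8
   vertex 3.8 3.2 2.4
   vertex 4.8 2.2 3.6
  endloop
 endfacet
 facet normal 0.643 -0.249 -0.724
  outer loop
   vertex 1.8 2.6 0.8
   vertex 4.8 2.2 3.6
   vertex 1.4 0.4 1.2
  endloop
 endfacet
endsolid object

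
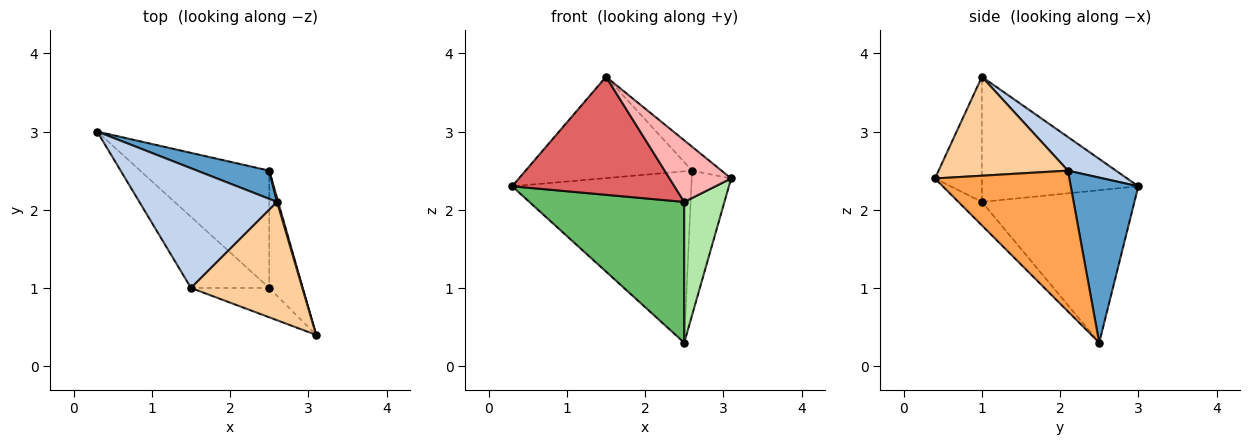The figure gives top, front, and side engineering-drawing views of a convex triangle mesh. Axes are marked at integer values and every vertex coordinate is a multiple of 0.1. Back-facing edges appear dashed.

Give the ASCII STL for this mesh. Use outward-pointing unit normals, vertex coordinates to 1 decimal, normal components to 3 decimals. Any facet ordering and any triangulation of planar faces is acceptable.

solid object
 facet normal 0.349 0.925 0.152
  outer loop
   vertex 2.6 2.1 2.5
   vertex 2.5 2.5 0.3
   vertex 0.3 3.0 2.3
  endloop
 endfacet
 facet normal 0.183 0.635 0.750
  outer loop
   vertex 2.6 2.1 2.5
   vertex 0.3 3.0 2.3
   vertex 1.5 1.0 3.7
  endloop
 endfacet
 facet normal 0.959 0.282 0.008
  outer loop
   vertex 2.6 2.1 2.5
   vertex 3.1 0.4 2.4
   vertex 2.5 2.5 0.3
  endloop
 endfacet
 facet normal 0.657 0.150 0.739
  outer loop
   vertex 2.6 2.1 2.5
   vertex 1.5 1.0 3.7
   vertex 3.1 0.4 2.4
  endloop
 endfacet
 facet normal -0.603 -0.613 -0.511
  outer loop
   vertex 2.5 1.0 2.1
   vertex 0.3 3.0 2.3
   vertex 2.5 2.5 0.3
  endloop
 endfacet
 facet normal -0.409 -0.701 -0.584
  outer loop
   vertex 2.5 1.0 2.1
   vertex 2.5 2.5 0.3
   vertex 3.1 0.4 2.4
  endloop
 endfacet
 facet normal -0.637 -0.661 -0.398
  outer loop
   vertex 2.5 1.0 2.1
   vertex 1.5 1.0 3.7
   vertex 0.3 3.0 2.3
  endloop
 endfacet
 facet normal -0.567 -0.744 -0.354
  outer loop
   vertex 2.5 1.0 2.1
   vertex 3.1 0.4 2.4
   vertex 1.5 1.0 3.7
  endloop
 endfacet
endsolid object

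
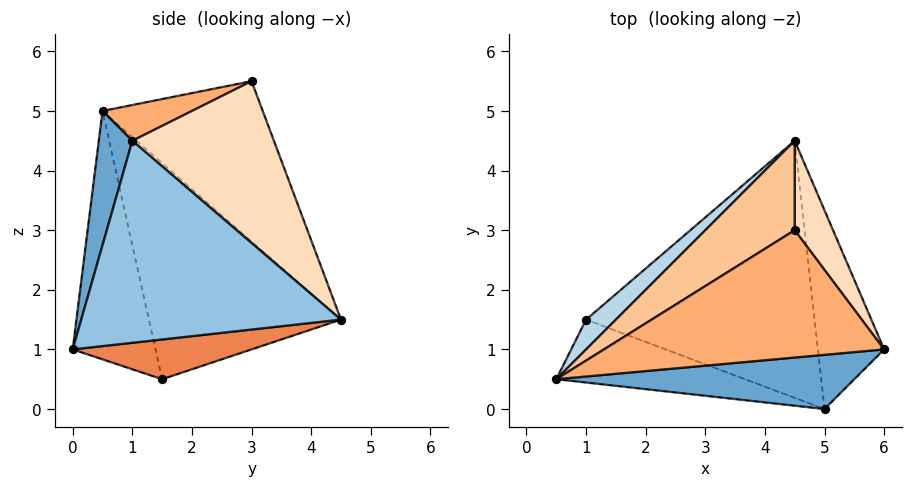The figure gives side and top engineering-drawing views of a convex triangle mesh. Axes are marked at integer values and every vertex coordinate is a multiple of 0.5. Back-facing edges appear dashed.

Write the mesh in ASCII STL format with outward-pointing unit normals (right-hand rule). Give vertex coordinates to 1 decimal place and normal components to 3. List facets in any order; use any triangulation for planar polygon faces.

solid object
 facet normal 0.110 -0.964 0.244
  outer loop
   vertex 5.0 0.0 1.0
   vertex 6.0 1.0 4.5
   vertex 0.5 0.5 5.0
  endloop
 endfacet
 facet normal 0.941 0.139 -0.309
  outer loop
   vertex 5.0 0.0 1.0
   vertex 4.5 4.5 1.5
   vertex 6.0 1.0 4.5
  endloop
 endfacet
 facet normal -0.663 0.743 0.091
  outer loop
   vertex 1.0 1.5 0.5
   vertex 0.5 0.5 5.0
   vertex 4.5 4.5 1.5
  endloop
 endfacet
 facet normal -0.315 -0.919 -0.239
  outer loop
   vertex 1.0 1.5 0.5
   vertex 5.0 0.0 1.0
   vertex 0.5 0.5 5.0
  endloop
 endfacet
 facet normal 0.170 0.127 -0.977
  outer loop
   vertex 1.0 1.5 0.5
   vertex 4.5 4.5 1.5
   vertex 5.0 0.0 1.0
  endloop
 endfacet
 facet normal 0.118 -0.372 0.921
  outer loop
   vertex 4.5 3.0 5.5
   vertex 0.5 0.5 5.0
   vertex 6.0 1.0 4.5
  endloop
 endfacet
 facet normal -0.532 0.793 0.297
  outer loop
   vertex 4.5 3.0 5.5
   vertex 4.5 4.5 1.5
   vertex 0.5 0.5 5.0
  endloop
 endfacet
 facet normal 0.829 0.524 0.196
  outer loop
   vertex 4.5 3.0 5.5
   vertex 6.0 1.0 4.5
   vertex 4.5 4.5 1.5
  endloop
 endfacet
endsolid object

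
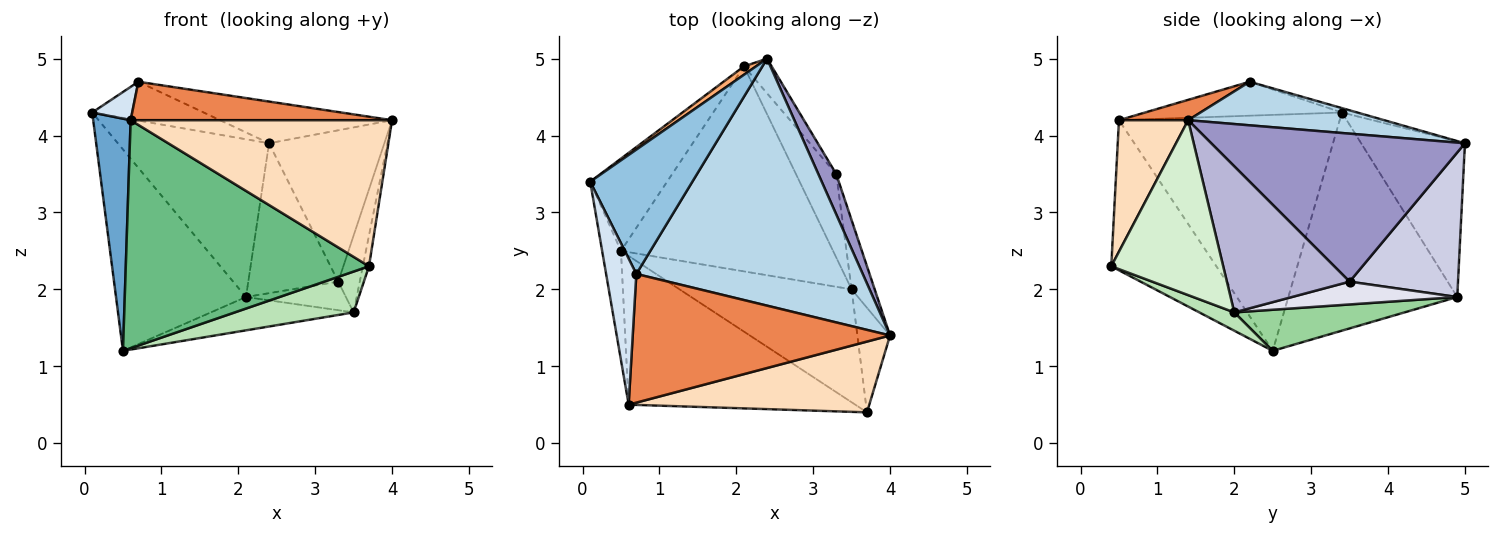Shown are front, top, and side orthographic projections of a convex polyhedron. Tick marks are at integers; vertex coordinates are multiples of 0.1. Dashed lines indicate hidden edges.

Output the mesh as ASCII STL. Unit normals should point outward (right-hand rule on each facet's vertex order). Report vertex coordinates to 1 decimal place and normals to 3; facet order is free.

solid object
 facet normal -0.983 -0.167 -0.078
  outer loop
   vertex 0.6 0.5 4.2
   vertex 0.1 3.4 4.3
   vertex 0.5 2.5 1.2
  endloop
 endfacet
 facet normal -0.041 0.297 0.954
  outer loop
   vertex 0.7 2.2 4.7
   vertex 2.4 5.0 3.9
   vertex 0.1 3.4 4.3
  endloop
 endfacet
 facet normal 0.186 0.164 0.969
  outer loop
   vertex 0.7 2.2 4.7
   vertex 4.0 1.4 4.2
   vertex 2.4 5.0 3.9
  endloop
 endfacet
 facet normal -0.738 -0.150 0.658
  outer loop
   vertex 0.7 2.2 4.7
   vertex 0.1 3.4 4.3
   vertex 0.6 0.5 4.2
  endloop
 endfacet
 facet normal 0.076 -0.285 0.955
  outer loop
   vertex 0.7 2.2 4.7
   vertex 0.6 0.5 4.2
   vertex 4.0 1.4 4.2
  endloop
 endfacet
 facet normal -0.565 0.824 0.044
  outer loop
   vertex 2.1 4.9 1.9
   vertex 0.1 3.4 4.3
   vertex 2.4 5.0 3.9
  endloop
 endfacet
 facet normal -0.763 0.587 -0.269
  outer loop
   vertex 2.1 4.9 1.9
   vertex 0.5 2.5 1.2
   vertex 0.1 3.4 4.3
  endloop
 endfacet
 facet normal 0.232 -0.875 0.424
  outer loop
   vertex 3.7 0.4 2.3
   vertex 4.0 1.4 4.2
   vertex 0.6 0.5 4.2
  endloop
 endfacet
 facet normal -0.340 -0.788 -0.514
  outer loop
   vertex 3.7 0.4 2.3
   vertex 0.6 0.5 4.2
   vertex 0.5 2.5 1.2
  endloop
 endfacet
 facet normal 0.188 0.158 -0.969
  outer loop
   vertex 3.5 2.0 1.7
   vertex 0.5 2.5 1.2
   vertex 2.1 4.9 1.9
  endloop
 endfacet
 facet normal 0.100 -0.338 -0.936
  outer loop
   vertex 3.5 2.0 1.7
   vertex 3.7 0.4 2.3
   vertex 0.5 2.5 1.2
  endloop
 endfacet
 facet normal 0.982 0.054 -0.183
  outer loop
   vertex 3.5 2.0 1.7
   vertex 4.0 1.4 4.2
   vertex 3.7 0.4 2.3
  endloop
 endfacet
 facet normal 0.905 0.411 0.110
  outer loop
   vertex 3.3 3.5 2.1
   vertex 2.4 5.0 3.9
   vertex 4.0 1.4 4.2
  endloop
 endfacet
 facet normal 0.973 0.171 -0.154
  outer loop
   vertex 3.3 3.5 2.1
   vertex 4.0 1.4 4.2
   vertex 3.5 2.0 1.7
  endloop
 endfacet
 facet normal 0.761 0.632 -0.146
  outer loop
   vertex 3.3 3.5 2.1
   vertex 2.1 4.9 1.9
   vertex 2.4 5.0 3.9
  endloop
 endfacet
 facet normal 0.472 0.285 -0.834
  outer loop
   vertex 3.3 3.5 2.1
   vertex 3.5 2.0 1.7
   vertex 2.1 4.9 1.9
  endloop
 endfacet
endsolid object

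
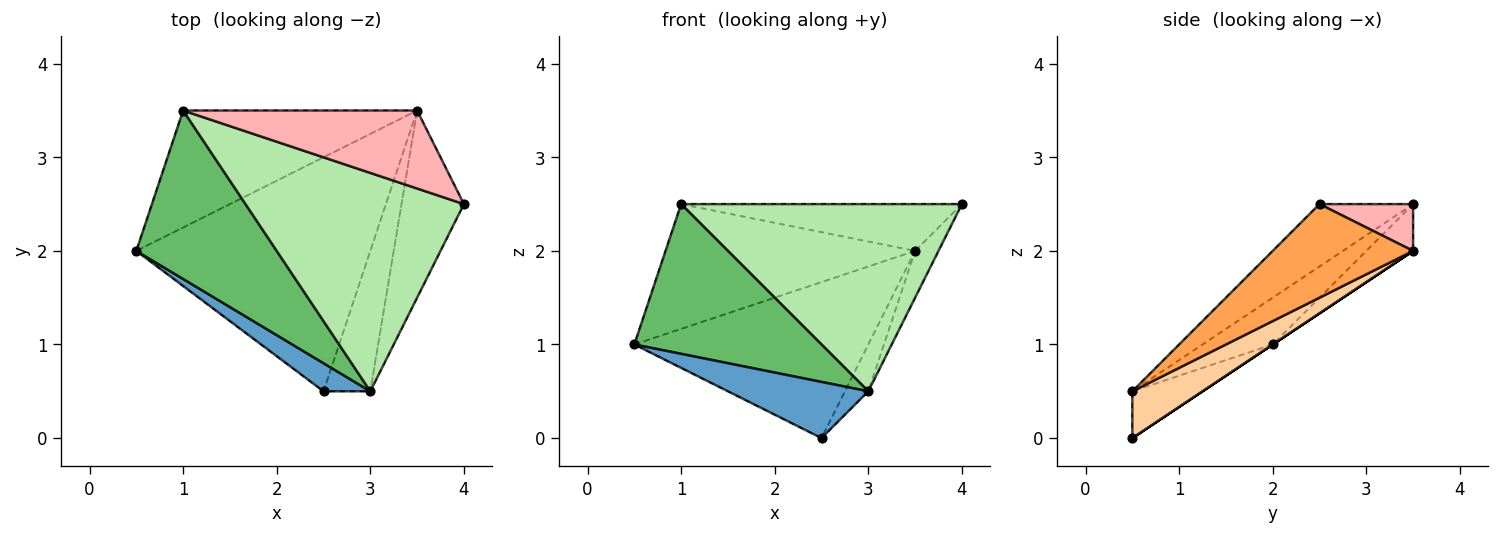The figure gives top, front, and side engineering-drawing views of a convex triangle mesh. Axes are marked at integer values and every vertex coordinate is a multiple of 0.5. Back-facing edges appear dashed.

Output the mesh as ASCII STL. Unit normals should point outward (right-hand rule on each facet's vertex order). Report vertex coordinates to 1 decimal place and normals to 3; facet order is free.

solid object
 facet normal -0.408 -0.816 0.408
  outer loop
   vertex 2.5 0.5 0.0
   vertex 3.0 0.5 0.5
   vertex 0.5 2.0 1.0
  endloop
 endfacet
 facet normal 0.000 0.555 -0.832
  outer loop
   vertex 3.5 3.5 2.0
   vertex 2.5 0.5 0.0
   vertex 0.5 2.0 1.0
  endloop
 endfacet
 facet normal 0.824 0.137 -0.549
  outer loop
   vertex 3.5 3.5 2.0
   vertex 4.0 2.5 2.5
   vertex 3.0 0.5 0.5
  endloop
 endfacet
 facet normal 0.688 0.229 -0.688
  outer loop
   vertex 3.5 3.5 2.0
   vertex 3.0 0.5 0.5
   vertex 2.5 0.5 0.0
  endloop
 endfacet
 facet normal -0.242 -0.645 0.725
  outer loop
   vertex 1.0 3.5 2.5
   vertex 0.5 2.0 1.0
   vertex 3.0 0.5 0.5
  endloop
 endfacet
 facet normal -0.212 -0.636 0.742
  outer loop
   vertex 1.0 3.5 2.5
   vertex 3.0 0.5 0.5
   vertex 4.0 2.5 2.5
  endloop
 endfacet
 facet normal -0.136 0.723 -0.678
  outer loop
   vertex 1.0 3.5 2.5
   vertex 3.5 3.5 2.0
   vertex 0.5 2.0 1.0
  endloop
 endfacet
 facet normal 0.169 0.507 0.845
  outer loop
   vertex 1.0 3.5 2.5
   vertex 4.0 2.5 2.5
   vertex 3.5 3.5 2.0
  endloop
 endfacet
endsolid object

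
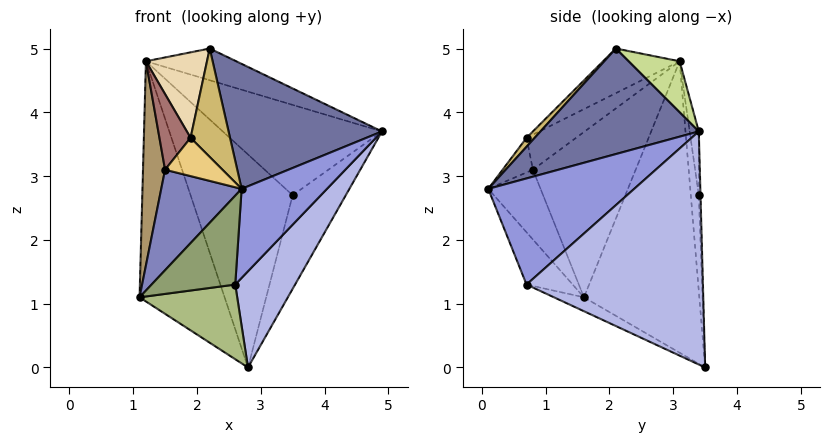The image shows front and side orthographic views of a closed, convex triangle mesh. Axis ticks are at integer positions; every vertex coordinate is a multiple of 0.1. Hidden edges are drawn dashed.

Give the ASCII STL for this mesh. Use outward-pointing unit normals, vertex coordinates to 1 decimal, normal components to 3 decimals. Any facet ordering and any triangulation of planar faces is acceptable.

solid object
 facet normal 0.562 -0.544 0.623
  outer loop
   vertex 2.2 2.1 5.0
   vertex 2.7 0.1 2.8
   vertex 4.9 3.4 3.7
  endloop
 endfacet
 facet normal -0.532 -0.817 -0.221
  outer loop
   vertex 1.5 0.8 3.1
   vertex 1.1 1.6 1.1
   vertex 2.7 0.1 2.8
  endloop
 endfacet
 facet normal 0.836 -0.489 -0.251
  outer loop
   vertex 2.6 0.7 1.3
   vertex 4.9 3.4 3.7
   vertex 2.7 0.1 2.8
  endloop
 endfacet
 facet normal 0.831 -0.282 -0.479
  outer loop
   vertex 2.6 0.7 1.3
   vertex 2.8 3.5 0.0
   vertex 4.9 3.4 3.7
  endloop
 endfacet
 facet normal -0.460 -0.834 -0.303
  outer loop
   vertex 2.6 0.7 1.3
   vertex 2.7 0.1 2.8
   vertex 1.1 1.6 1.1
  endloop
 endfacet
 facet normal -0.126 -0.410 -0.903
  outer loop
   vertex 2.6 0.7 1.3
   vertex 1.1 1.6 1.1
   vertex 2.8 3.5 0.0
  endloop
 endfacet
 facet normal 0.230 0.407 0.884
  outer loop
   vertex 1.2 3.1 4.8
   vertex 2.2 2.1 5.0
   vertex 4.9 3.4 3.7
  endloop
 endfacet
 facet normal -0.786 0.580 -0.214
  outer loop
   vertex 1.2 3.1 4.8
   vertex 2.8 3.5 0.0
   vertex 1.1 1.6 1.1
  endloop
 endfacet
 facet normal -0.972 -0.209 0.111
  outer loop
   vertex 1.2 3.1 4.8
   vertex 1.1 1.6 1.1
   vertex 1.5 0.8 3.1
  endloop
 endfacet
 facet normal 0.147 -0.715 0.683
  outer loop
   vertex 1.9 0.7 3.6
   vertex 2.7 0.1 2.8
   vertex 2.2 2.1 5.0
  endloop
 endfacet
 facet normal -0.458 -0.868 0.193
  outer loop
   vertex 1.9 0.7 3.6
   vertex 1.5 0.8 3.1
   vertex 2.7 0.1 2.8
  endloop
 endfacet
 facet normal -0.613 -0.489 0.620
  outer loop
   vertex 1.9 0.7 3.6
   vertex 2.2 2.1 5.0
   vertex 1.2 3.1 4.8
  endloop
 endfacet
 facet normal -0.735 -0.462 0.496
  outer loop
   vertex 1.9 0.7 3.6
   vertex 1.2 3.1 4.8
   vertex 1.5 0.8 3.1
  endloop
 endfacet
 facet normal -0.032 0.998 0.045
  outer loop
   vertex 3.5 3.4 2.7
   vertex 4.9 3.4 3.7
   vertex 2.8 3.5 0.0
  endloop
 endfacet
 facet normal -0.057 0.995 0.080
  outer loop
   vertex 3.5 3.4 2.7
   vertex 1.2 3.1 4.8
   vertex 4.9 3.4 3.7
  endloop
 endfacet
 facet normal -0.078 0.995 0.057
  outer loop
   vertex 3.5 3.4 2.7
   vertex 2.8 3.5 0.0
   vertex 1.2 3.1 4.8
  endloop
 endfacet
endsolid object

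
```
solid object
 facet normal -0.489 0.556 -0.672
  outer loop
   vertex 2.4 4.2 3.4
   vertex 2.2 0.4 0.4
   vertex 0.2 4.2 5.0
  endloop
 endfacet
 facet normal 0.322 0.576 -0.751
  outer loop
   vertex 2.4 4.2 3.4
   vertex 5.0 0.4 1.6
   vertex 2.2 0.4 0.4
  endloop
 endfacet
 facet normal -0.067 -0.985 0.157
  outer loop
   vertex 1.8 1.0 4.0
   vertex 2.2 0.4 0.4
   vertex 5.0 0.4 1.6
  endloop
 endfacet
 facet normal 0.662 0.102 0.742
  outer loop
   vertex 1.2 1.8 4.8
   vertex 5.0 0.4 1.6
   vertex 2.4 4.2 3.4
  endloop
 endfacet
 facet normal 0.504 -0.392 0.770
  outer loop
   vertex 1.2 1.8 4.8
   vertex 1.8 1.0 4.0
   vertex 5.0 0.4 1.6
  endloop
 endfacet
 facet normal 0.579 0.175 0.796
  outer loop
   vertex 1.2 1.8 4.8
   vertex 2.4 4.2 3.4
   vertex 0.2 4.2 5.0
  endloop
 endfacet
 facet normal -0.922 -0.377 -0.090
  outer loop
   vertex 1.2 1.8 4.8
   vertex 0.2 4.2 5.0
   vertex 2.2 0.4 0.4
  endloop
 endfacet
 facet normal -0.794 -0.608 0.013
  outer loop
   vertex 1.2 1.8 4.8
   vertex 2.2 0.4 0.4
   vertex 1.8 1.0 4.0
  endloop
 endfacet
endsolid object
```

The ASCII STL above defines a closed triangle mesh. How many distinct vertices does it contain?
6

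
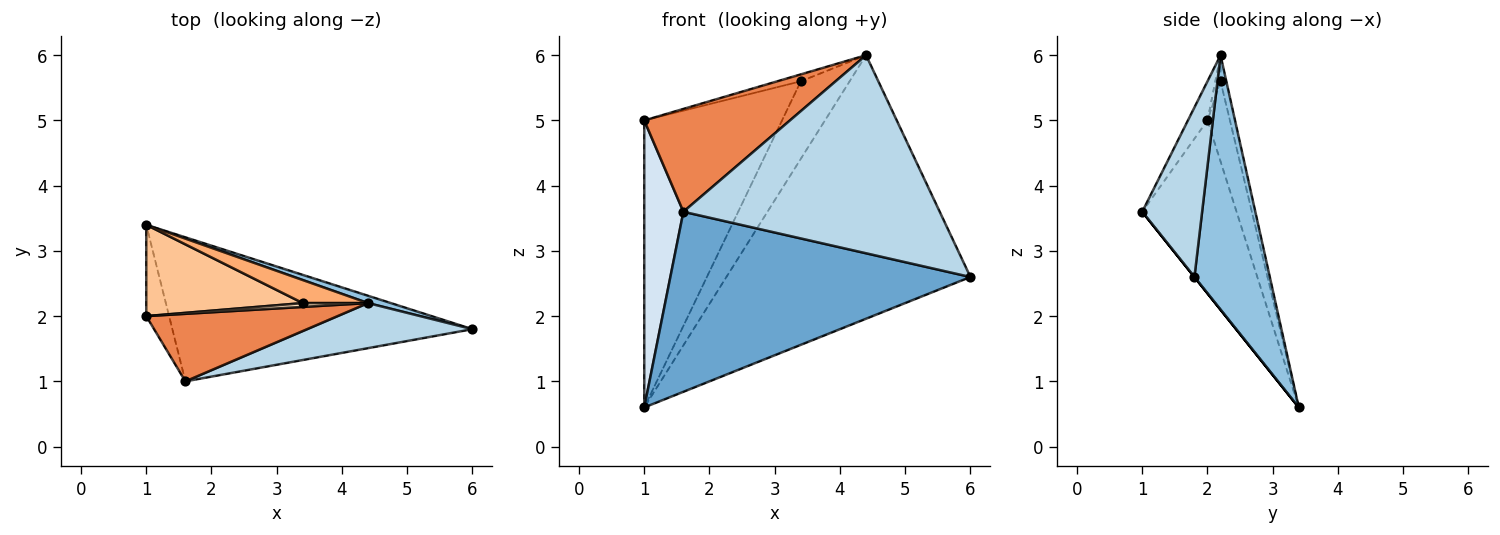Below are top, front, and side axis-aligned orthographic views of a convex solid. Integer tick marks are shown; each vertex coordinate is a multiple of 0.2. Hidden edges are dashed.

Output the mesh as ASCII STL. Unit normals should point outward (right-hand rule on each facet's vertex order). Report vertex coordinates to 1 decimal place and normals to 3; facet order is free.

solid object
 facet normal 0.000 -0.781 -0.625
  outer loop
   vertex 1.6 1.0 3.6
   vertex 1.0 3.4 0.6
   vertex 6.0 1.8 2.6
  endloop
 endfacet
 facet normal 0.295 0.955 0.026
  outer loop
   vertex 4.4 2.2 6.0
   vertex 6.0 1.8 2.6
   vertex 1.0 3.4 0.6
  endloop
 endfacet
 facet normal 0.222 -0.951 0.216
  outer loop
   vertex 4.4 2.2 6.0
   vertex 1.6 1.0 3.6
   vertex 6.0 1.8 2.6
  endloop
 endfacet
 facet normal -0.917 -0.381 -0.121
  outer loop
   vertex 1.0 2.0 5.0
   vertex 1.0 3.4 0.6
   vertex 1.6 1.0 3.6
  endloop
 endfacet
 facet normal -0.112 -0.831 0.546
  outer loop
   vertex 1.0 2.0 5.0
   vertex 1.6 1.0 3.6
   vertex 4.4 2.2 6.0
  endloop
 endfacet
 facet normal -0.113 0.952 0.283
  outer loop
   vertex 3.4 2.2 5.6
   vertex 4.4 2.2 6.0
   vertex 1.0 3.4 0.6
  endloop
 endfacet
 facet normal -0.153 0.942 0.300
  outer loop
   vertex 3.4 2.2 5.6
   vertex 1.0 3.4 0.6
   vertex 1.0 2.0 5.0
  endloop
 endfacet
 facet normal -0.191 0.858 0.477
  outer loop
   vertex 3.4 2.2 5.6
   vertex 1.0 2.0 5.0
   vertex 4.4 2.2 6.0
  endloop
 endfacet
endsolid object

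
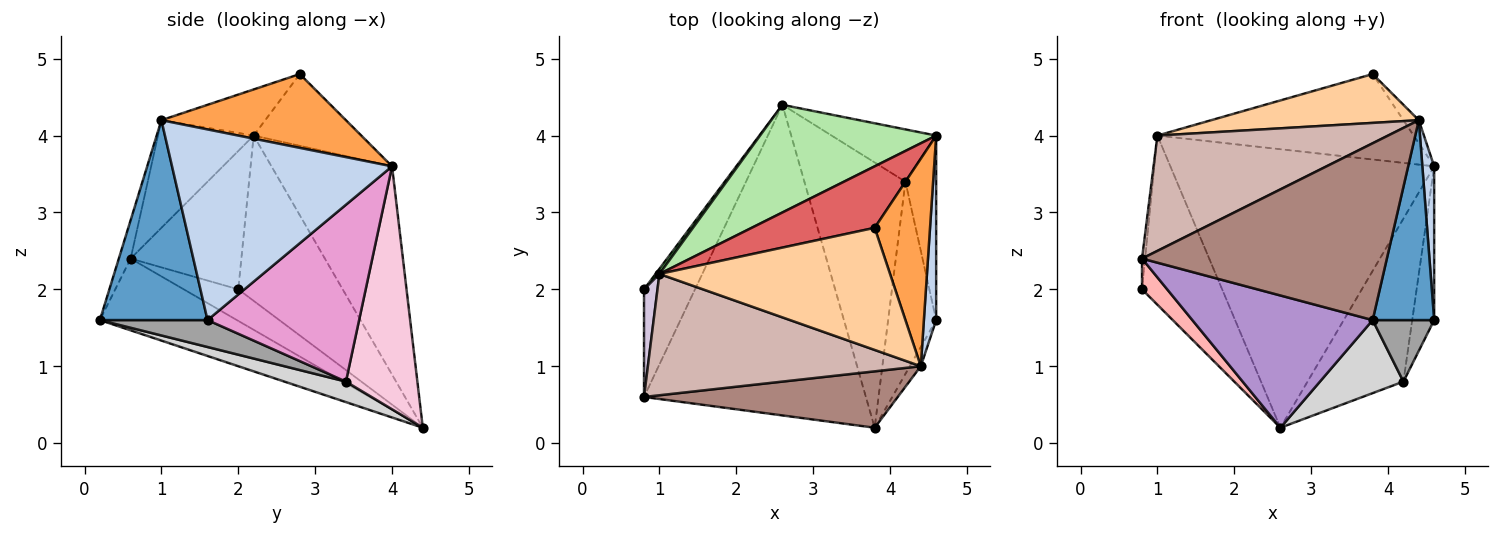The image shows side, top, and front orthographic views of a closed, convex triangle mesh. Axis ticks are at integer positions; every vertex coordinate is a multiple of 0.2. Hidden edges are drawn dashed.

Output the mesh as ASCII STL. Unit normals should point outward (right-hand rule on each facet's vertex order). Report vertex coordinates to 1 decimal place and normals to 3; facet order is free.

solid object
 facet normal 0.867 -0.496 -0.048
  outer loop
   vertex 3.8 0.2 1.6
   vertex 4.6 1.6 1.6
   vertex 4.4 1.0 4.2
  endloop
 endfacet
 facet normal 0.996 -0.054 0.064
  outer loop
   vertex 4.6 4.0 3.6
   vertex 4.4 1.0 4.2
   vertex 4.6 1.6 1.6
  endloop
 endfacet
 facet normal 0.798 0.067 0.599
  outer loop
   vertex 4.6 4.0 3.6
   vertex 3.8 2.8 4.8
   vertex 4.4 1.0 4.2
  endloop
 endfacet
 facet normal -0.183 -0.365 0.913
  outer loop
   vertex 1.0 2.2 4.0
   vertex 4.4 1.0 4.2
   vertex 3.8 2.8 4.8
  endloop
 endfacet
 facet normal -0.793 0.609 0.018
  outer loop
   vertex 1.0 2.2 4.0
   vertex 2.6 4.4 0.2
   vertex 0.8 2.0 2.0
  endloop
 endfacet
 facet normal -0.392 0.858 0.332
  outer loop
   vertex 1.0 2.2 4.0
   vertex 4.6 4.0 3.6
   vertex 2.6 4.4 0.2
  endloop
 endfacet
 facet normal -0.323 0.768 0.553
  outer loop
   vertex 1.0 2.2 4.0
   vertex 3.8 2.8 4.8
   vertex 4.6 4.0 3.6
  endloop
 endfacet
 facet normal -0.511 -0.236 -0.826
  outer loop
   vertex 0.8 0.6 2.4
   vertex 0.8 2.0 2.0
   vertex 2.6 4.4 0.2
  endloop
 endfacet
 facet normal -0.285 -0.375 -0.882
  outer loop
   vertex 0.8 0.6 2.4
   vertex 2.6 4.4 0.2
   vertex 3.8 0.2 1.6
  endloop
 endfacet
 facet normal -0.995 0.028 0.097
  outer loop
   vertex 0.8 0.6 2.4
   vertex 1.0 2.2 4.0
   vertex 0.8 2.0 2.0
  endloop
 endfacet
 facet normal -0.046 -0.952 0.303
  outer loop
   vertex 0.8 0.6 2.4
   vertex 3.8 0.2 1.6
   vertex 4.4 1.0 4.2
  endloop
 endfacet
 facet normal -0.275 -0.662 0.697
  outer loop
   vertex 0.8 0.6 2.4
   vertex 4.4 1.0 4.2
   vertex 1.0 2.2 4.0
  endloop
 endfacet
 facet normal 0.975 0.141 -0.170
  outer loop
   vertex 4.2 3.4 0.8
   vertex 4.6 4.0 3.6
   vertex 4.6 1.6 1.6
  endloop
 endfacet
 facet normal 0.579 0.777 -0.249
  outer loop
   vertex 4.2 3.4 0.8
   vertex 2.6 4.4 0.2
   vertex 4.6 4.0 3.6
  endloop
 endfacet
 facet normal 0.471 -0.269 -0.840
  outer loop
   vertex 4.2 3.4 0.8
   vertex 4.6 1.6 1.6
   vertex 3.8 0.2 1.6
  endloop
 endfacet
 facet normal 0.192 -0.261 -0.946
  outer loop
   vertex 4.2 3.4 0.8
   vertex 3.8 0.2 1.6
   vertex 2.6 4.4 0.2
  endloop
 endfacet
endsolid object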